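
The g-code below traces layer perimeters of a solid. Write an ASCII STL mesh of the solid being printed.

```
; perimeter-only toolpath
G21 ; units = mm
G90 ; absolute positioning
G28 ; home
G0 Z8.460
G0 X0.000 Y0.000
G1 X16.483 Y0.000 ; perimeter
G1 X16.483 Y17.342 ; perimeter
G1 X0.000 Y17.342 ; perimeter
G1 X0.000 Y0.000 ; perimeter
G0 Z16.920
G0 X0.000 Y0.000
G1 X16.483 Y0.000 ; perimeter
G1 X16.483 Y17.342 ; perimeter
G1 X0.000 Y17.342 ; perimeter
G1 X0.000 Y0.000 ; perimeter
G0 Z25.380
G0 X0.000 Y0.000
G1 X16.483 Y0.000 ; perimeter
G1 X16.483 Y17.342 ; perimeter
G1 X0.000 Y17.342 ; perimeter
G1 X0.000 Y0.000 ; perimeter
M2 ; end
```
solid part
  facet normal 0.0000 0.0000 -1.0000
    outer loop
      vertex 16.483 17.342 0.000
      vertex 16.483 0.000 0.000
      vertex 0.000 0.000 0.000
    endloop
  endfacet
  facet normal 0.0000 0.0000 -1.0000
    outer loop
      vertex 0.000 17.342 0.000
      vertex 16.483 17.342 0.000
      vertex 0.000 0.000 0.000
    endloop
  endfacet
  facet normal 0.0000 0.0000 1.0000
    outer loop
      vertex 0.000 0.000 25.380
      vertex 16.483 0.000 25.380
      vertex 16.483 17.342 25.380
    endloop
  endfacet
  facet normal 0.0000 0.0000 1.0000
    outer loop
      vertex 0.000 0.000 25.380
      vertex 16.483 17.342 25.380
      vertex 0.000 17.342 25.380
    endloop
  endfacet
  facet normal 0.0000 -1.0000 0.0000
    outer loop
      vertex 0.000 0.000 0.000
      vertex 16.483 0.000 0.000
      vertex 16.483 0.000 25.380
    endloop
  endfacet
  facet normal 0.0000 -1.0000 0.0000
    outer loop
      vertex 0.000 0.000 0.000
      vertex 16.483 0.000 25.380
      vertex 0.000 0.000 25.380
    endloop
  endfacet
  facet normal 0.0000 1.0000 0.0000
    outer loop
      vertex 16.483 17.342 25.380
      vertex 16.483 17.342 0.000
      vertex 0.000 17.342 0.000
    endloop
  endfacet
  facet normal 0.0000 1.0000 0.0000
    outer loop
      vertex 0.000 17.342 25.380
      vertex 16.483 17.342 25.380
      vertex 0.000 17.342 0.000
    endloop
  endfacet
  facet normal -1.0000 0.0000 0.0000
    outer loop
      vertex 0.000 17.342 25.380
      vertex 0.000 17.342 0.000
      vertex 0.000 0.000 0.000
    endloop
  endfacet
  facet normal -1.0000 0.0000 0.0000
    outer loop
      vertex 0.000 0.000 25.380
      vertex 0.000 17.342 25.380
      vertex 0.000 0.000 0.000
    endloop
  endfacet
  facet normal 1.0000 0.0000 0.0000
    outer loop
      vertex 16.483 0.000 0.000
      vertex 16.483 17.342 0.000
      vertex 16.483 17.342 25.380
    endloop
  endfacet
  facet normal 1.0000 0.0000 0.0000
    outer loop
      vertex 16.483 0.000 0.000
      vertex 16.483 17.342 25.380
      vertex 16.483 0.000 25.380
    endloop
  endfacet
endsolid part

The G0 Z moves step by Δz≈8.460 mm. Every layer's G1 loop is the same polygon, so the solid is a straight extrusion of it from z=0 to z≈25.4. Closing with flat bottom and top caps and triangulating gives 12 facets — a rectangular box, roughly 16.5 × 17.3 mm footprint and 25.4 mm tall.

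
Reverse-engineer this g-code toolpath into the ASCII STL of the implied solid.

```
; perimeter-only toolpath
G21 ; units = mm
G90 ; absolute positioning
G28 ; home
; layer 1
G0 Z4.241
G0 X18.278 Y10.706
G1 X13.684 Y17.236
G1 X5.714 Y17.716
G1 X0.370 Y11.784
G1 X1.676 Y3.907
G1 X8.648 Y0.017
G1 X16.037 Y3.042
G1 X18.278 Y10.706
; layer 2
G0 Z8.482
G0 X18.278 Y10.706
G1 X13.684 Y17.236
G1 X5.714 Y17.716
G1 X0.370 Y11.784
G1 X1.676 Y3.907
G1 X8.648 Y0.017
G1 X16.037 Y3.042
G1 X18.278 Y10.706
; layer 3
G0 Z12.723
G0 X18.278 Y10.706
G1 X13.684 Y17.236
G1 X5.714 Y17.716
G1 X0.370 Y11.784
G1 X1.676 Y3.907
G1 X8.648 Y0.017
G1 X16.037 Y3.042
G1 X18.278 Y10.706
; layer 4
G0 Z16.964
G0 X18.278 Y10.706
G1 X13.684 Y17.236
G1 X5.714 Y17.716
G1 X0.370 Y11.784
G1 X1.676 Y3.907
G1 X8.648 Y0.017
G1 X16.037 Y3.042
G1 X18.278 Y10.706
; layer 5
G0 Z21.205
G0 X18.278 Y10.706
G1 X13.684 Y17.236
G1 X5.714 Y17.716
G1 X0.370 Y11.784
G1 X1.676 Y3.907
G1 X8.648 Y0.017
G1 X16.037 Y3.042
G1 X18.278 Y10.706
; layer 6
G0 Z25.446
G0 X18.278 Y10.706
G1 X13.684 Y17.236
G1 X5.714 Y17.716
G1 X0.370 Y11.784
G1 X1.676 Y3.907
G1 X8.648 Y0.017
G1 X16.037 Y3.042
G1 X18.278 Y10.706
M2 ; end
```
solid part
  facet normal 0.0000 0.0000 -1.0000
    outer loop
      vertex 5.714 17.716 0.000
      vertex 13.684 17.236 0.000
      vertex 18.278 10.706 0.000
    endloop
  endfacet
  facet normal 0.0000 0.0000 -1.0000
    outer loop
      vertex 0.370 11.784 0.000
      vertex 5.714 17.716 0.000
      vertex 18.278 10.706 0.000
    endloop
  endfacet
  facet normal 0.0000 0.0000 -1.0000
    outer loop
      vertex 1.676 3.907 0.000
      vertex 0.370 11.784 0.000
      vertex 18.278 10.706 0.000
    endloop
  endfacet
  facet normal 0.0000 0.0000 -1.0000
    outer loop
      vertex 8.648 0.017 0.000
      vertex 1.676 3.907 0.000
      vertex 18.278 10.706 0.000
    endloop
  endfacet
  facet normal 0.0000 0.0000 -1.0000
    outer loop
      vertex 16.037 3.042 0.000
      vertex 8.648 0.017 0.000
      vertex 18.278 10.706 0.000
    endloop
  endfacet
  facet normal 0.0000 0.0000 1.0000
    outer loop
      vertex 18.278 10.706 25.446
      vertex 13.684 17.236 25.446
      vertex 5.714 17.716 25.446
    endloop
  endfacet
  facet normal 0.0000 0.0000 1.0000
    outer loop
      vertex 18.278 10.706 25.446
      vertex 5.714 17.716 25.446
      vertex 0.370 11.784 25.446
    endloop
  endfacet
  facet normal 0.0000 0.0000 1.0000
    outer loop
      vertex 18.278 10.706 25.446
      vertex 0.370 11.784 25.446
      vertex 1.676 3.907 25.446
    endloop
  endfacet
  facet normal 0.0000 0.0000 1.0000
    outer loop
      vertex 18.278 10.706 25.446
      vertex 1.676 3.907 25.446
      vertex 8.648 0.017 25.446
    endloop
  endfacet
  facet normal 0.0000 0.0000 1.0000
    outer loop
      vertex 18.278 10.706 25.446
      vertex 8.648 0.017 25.446
      vertex 16.037 3.042 25.446
    endloop
  endfacet
  facet normal 0.8179 0.5754 0.0000
    outer loop
      vertex 18.278 10.706 0.000
      vertex 13.684 17.236 0.000
      vertex 13.684 17.236 25.446
    endloop
  endfacet
  facet normal 0.8179 0.5754 0.0000
    outer loop
      vertex 18.278 10.706 0.000
      vertex 13.684 17.236 25.446
      vertex 18.278 10.706 25.446
    endloop
  endfacet
  facet normal 0.0601 0.9982 0.0000
    outer loop
      vertex 13.684 17.236 0.000
      vertex 5.714 17.716 0.000
      vertex 5.714 17.716 25.446
    endloop
  endfacet
  facet normal 0.0601 0.9982 0.0000
    outer loop
      vertex 13.684 17.236 0.000
      vertex 5.714 17.716 25.446
      vertex 13.684 17.236 25.446
    endloop
  endfacet
  facet normal -0.7430 0.6693 0.0000
    outer loop
      vertex 5.714 17.716 0.000
      vertex 0.370 11.784 0.000
      vertex 0.370 11.784 25.446
    endloop
  endfacet
  facet normal -0.7430 0.6693 0.0000
    outer loop
      vertex 5.714 17.716 0.000
      vertex 0.370 11.784 25.446
      vertex 5.714 17.716 25.446
    endloop
  endfacet
  facet normal -0.9865 -0.1636 0.0000
    outer loop
      vertex 0.370 11.784 0.000
      vertex 1.676 3.907 0.000
      vertex 1.676 3.907 25.446
    endloop
  endfacet
  facet normal -0.9865 -0.1636 0.0000
    outer loop
      vertex 0.370 11.784 0.000
      vertex 1.676 3.907 25.446
      vertex 0.370 11.784 25.446
    endloop
  endfacet
  facet normal -0.4872 -0.8733 0.0000
    outer loop
      vertex 1.676 3.907 0.000
      vertex 8.648 0.017 0.000
      vertex 8.648 0.017 25.446
    endloop
  endfacet
  facet normal -0.4872 -0.8733 0.0000
    outer loop
      vertex 1.676 3.907 0.000
      vertex 8.648 0.017 25.446
      vertex 1.676 3.907 25.446
    endloop
  endfacet
  facet normal 0.3789 -0.9254 0.0000
    outer loop
      vertex 8.648 0.017 0.000
      vertex 16.037 3.042 0.000
      vertex 16.037 3.042 25.446
    endloop
  endfacet
  facet normal 0.3789 -0.9254 0.0000
    outer loop
      vertex 8.648 0.017 0.000
      vertex 16.037 3.042 25.446
      vertex 8.648 0.017 25.446
    endloop
  endfacet
  facet normal 0.9598 -0.2807 0.0000
    outer loop
      vertex 16.037 3.042 0.000
      vertex 18.278 10.706 0.000
      vertex 18.278 10.706 25.446
    endloop
  endfacet
  facet normal 0.9598 -0.2807 0.0000
    outer loop
      vertex 16.037 3.042 0.000
      vertex 18.278 10.706 25.446
      vertex 16.037 3.042 25.446
    endloop
  endfacet
endsolid part

The G0 Z moves step by Δz≈4.241 mm. Every layer's G1 loop is the same polygon, so the solid is a straight extrusion of it from z=0 to z≈25.4. Closing with flat bottom and top caps and triangulating gives 24 facets — a regular 7-sided prism (a cylinder approximated with 7 flat sides), circumscribed radius ≈ 9.2 mm, height ≈ 25.4 mm.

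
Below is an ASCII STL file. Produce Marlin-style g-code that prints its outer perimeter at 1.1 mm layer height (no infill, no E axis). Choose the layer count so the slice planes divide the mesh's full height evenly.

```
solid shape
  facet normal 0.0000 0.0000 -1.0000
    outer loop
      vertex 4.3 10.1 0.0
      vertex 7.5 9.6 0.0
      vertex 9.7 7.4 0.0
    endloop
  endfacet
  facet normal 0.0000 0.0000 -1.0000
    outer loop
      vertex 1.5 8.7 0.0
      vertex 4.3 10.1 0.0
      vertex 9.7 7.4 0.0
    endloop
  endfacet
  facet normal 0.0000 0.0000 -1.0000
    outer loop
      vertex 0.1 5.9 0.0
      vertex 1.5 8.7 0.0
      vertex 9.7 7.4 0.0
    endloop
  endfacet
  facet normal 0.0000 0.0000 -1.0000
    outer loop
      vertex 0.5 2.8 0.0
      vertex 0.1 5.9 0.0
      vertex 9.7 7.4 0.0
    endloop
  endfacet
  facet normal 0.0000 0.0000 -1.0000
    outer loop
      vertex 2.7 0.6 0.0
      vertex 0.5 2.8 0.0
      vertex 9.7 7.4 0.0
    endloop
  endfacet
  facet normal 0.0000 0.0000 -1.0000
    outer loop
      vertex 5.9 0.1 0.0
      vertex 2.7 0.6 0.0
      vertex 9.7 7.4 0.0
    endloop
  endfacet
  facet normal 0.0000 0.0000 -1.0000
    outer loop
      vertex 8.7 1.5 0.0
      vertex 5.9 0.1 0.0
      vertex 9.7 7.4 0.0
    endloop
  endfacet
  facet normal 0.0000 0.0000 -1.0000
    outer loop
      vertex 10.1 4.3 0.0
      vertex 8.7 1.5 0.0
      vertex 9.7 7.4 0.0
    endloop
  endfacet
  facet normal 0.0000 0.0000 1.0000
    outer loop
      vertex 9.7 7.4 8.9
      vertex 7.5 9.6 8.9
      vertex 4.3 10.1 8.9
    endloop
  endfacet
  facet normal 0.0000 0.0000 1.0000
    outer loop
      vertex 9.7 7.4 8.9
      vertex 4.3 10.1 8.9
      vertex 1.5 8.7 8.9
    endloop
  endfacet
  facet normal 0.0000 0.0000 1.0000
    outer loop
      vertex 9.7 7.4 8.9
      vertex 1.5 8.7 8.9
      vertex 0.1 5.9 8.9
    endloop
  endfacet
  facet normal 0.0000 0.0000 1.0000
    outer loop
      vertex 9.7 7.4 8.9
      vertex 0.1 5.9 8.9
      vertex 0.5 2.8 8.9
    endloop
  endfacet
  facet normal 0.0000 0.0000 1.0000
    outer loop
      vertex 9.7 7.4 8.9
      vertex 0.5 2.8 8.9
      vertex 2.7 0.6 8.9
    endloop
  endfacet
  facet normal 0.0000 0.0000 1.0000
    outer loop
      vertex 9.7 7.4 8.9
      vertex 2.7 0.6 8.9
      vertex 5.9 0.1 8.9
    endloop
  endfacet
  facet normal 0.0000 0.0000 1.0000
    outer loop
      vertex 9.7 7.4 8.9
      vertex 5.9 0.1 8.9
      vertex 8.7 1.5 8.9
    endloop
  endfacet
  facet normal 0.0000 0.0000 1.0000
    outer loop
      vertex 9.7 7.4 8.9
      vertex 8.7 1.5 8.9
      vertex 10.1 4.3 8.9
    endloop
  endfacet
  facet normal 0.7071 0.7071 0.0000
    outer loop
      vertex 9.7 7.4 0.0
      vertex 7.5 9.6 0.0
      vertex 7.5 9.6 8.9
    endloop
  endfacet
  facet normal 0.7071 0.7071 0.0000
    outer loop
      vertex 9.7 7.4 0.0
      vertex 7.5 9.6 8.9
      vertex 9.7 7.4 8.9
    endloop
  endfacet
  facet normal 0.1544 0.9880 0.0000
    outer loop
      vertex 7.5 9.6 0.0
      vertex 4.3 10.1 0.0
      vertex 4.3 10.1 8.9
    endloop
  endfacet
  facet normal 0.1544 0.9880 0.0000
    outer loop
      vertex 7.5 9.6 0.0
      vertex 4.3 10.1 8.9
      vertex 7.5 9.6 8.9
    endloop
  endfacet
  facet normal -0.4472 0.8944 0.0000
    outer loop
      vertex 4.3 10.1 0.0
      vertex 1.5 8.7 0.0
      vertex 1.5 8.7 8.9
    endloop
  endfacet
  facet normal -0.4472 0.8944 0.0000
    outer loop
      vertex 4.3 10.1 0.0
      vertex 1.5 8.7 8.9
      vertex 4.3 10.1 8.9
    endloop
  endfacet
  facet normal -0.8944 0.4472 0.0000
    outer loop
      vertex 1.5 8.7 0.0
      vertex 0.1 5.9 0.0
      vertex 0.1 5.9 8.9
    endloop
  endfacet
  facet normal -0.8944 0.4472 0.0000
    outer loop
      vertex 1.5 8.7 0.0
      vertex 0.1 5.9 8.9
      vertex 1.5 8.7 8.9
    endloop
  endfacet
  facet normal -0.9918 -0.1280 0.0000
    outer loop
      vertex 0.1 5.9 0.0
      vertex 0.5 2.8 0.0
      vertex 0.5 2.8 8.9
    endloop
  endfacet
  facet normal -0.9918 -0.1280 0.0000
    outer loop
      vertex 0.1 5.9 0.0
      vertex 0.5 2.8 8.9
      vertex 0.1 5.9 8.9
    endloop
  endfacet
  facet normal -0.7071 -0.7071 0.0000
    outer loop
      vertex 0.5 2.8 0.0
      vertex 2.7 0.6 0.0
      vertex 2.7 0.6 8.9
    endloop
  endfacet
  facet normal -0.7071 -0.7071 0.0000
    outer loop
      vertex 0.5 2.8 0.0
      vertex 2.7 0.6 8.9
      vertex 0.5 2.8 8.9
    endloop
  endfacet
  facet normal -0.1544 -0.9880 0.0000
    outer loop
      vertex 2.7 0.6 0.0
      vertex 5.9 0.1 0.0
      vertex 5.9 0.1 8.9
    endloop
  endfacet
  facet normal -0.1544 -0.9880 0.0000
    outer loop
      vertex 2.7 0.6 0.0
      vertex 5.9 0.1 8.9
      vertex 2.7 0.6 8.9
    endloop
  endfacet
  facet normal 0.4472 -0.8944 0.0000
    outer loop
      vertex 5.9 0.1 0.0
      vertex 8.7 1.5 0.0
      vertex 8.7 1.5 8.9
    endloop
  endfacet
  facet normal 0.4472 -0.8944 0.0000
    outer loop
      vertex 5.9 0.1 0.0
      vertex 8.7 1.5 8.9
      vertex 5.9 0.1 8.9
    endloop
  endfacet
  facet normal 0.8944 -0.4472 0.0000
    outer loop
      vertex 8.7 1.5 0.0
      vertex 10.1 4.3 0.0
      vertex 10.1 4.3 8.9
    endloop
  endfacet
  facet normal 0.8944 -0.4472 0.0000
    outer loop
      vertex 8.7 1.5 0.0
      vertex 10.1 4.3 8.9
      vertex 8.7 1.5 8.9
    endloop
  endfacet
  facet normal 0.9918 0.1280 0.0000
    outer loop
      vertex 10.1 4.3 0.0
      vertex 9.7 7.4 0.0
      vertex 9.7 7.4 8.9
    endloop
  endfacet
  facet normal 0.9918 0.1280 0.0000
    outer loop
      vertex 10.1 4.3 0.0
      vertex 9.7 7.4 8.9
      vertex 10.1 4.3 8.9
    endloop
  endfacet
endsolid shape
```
; perimeter-only toolpath
G21 ; units = mm
G90 ; absolute positioning
G28 ; home
; layer 1
G0 Z1.1
G0 X9.7 Y7.4
G1 X7.5 Y9.6
G1 X4.3 Y10.1
G1 X1.5 Y8.7
G1 X0.1 Y5.9
G1 X0.5 Y2.8
G1 X2.7 Y0.6
G1 X5.9 Y0.1
G1 X8.7 Y1.5
G1 X10.1 Y4.3
G1 X9.7 Y7.4
; layer 2
G0 Z2.2
G0 X9.7 Y7.4
G1 X7.5 Y9.6
G1 X4.3 Y10.1
G1 X1.5 Y8.7
G1 X0.1 Y5.9
G1 X0.5 Y2.8
G1 X2.7 Y0.6
G1 X5.9 Y0.1
G1 X8.7 Y1.5
G1 X10.1 Y4.3
G1 X9.7 Y7.4
; layer 3
G0 Z3.3
G0 X9.7 Y7.4
G1 X7.5 Y9.6
G1 X4.3 Y10.1
G1 X1.5 Y8.7
G1 X0.1 Y5.9
G1 X0.5 Y2.8
G1 X2.7 Y0.6
G1 X5.9 Y0.1
G1 X8.7 Y1.5
G1 X10.1 Y4.3
G1 X9.7 Y7.4
; layer 4
G0 Z4.5
G0 X9.7 Y7.4
G1 X7.5 Y9.6
G1 X4.3 Y10.1
G1 X1.5 Y8.7
G1 X0.1 Y5.9
G1 X0.5 Y2.8
G1 X2.7 Y0.6
G1 X5.9 Y0.1
G1 X8.7 Y1.5
G1 X10.1 Y4.3
G1 X9.7 Y7.4
; layer 5
G0 Z5.6
G0 X9.7 Y7.4
G1 X7.5 Y9.6
G1 X4.3 Y10.1
G1 X1.5 Y8.7
G1 X0.1 Y5.9
G1 X0.5 Y2.8
G1 X2.7 Y0.6
G1 X5.9 Y0.1
G1 X8.7 Y1.5
G1 X10.1 Y4.3
G1 X9.7 Y7.4
; layer 6
G0 Z6.7
G0 X9.7 Y7.4
G1 X7.5 Y9.6
G1 X4.3 Y10.1
G1 X1.5 Y8.7
G1 X0.1 Y5.9
G1 X0.5 Y2.8
G1 X2.7 Y0.6
G1 X5.9 Y0.1
G1 X8.7 Y1.5
G1 X10.1 Y4.3
G1 X9.7 Y7.4
; layer 7
G0 Z7.8
G0 X9.7 Y7.4
G1 X7.5 Y9.6
G1 X4.3 Y10.1
G1 X1.5 Y8.7
G1 X0.1 Y5.9
G1 X0.5 Y2.8
G1 X2.7 Y0.6
G1 X5.9 Y0.1
G1 X8.7 Y1.5
G1 X10.1 Y4.3
G1 X9.7 Y7.4
; layer 8
G0 Z8.9
G0 X9.7 Y7.4
G1 X7.5 Y9.6
G1 X4.3 Y10.1
G1 X1.5 Y8.7
G1 X0.1 Y5.9
G1 X0.5 Y2.8
G1 X2.7 Y0.6
G1 X5.9 Y0.1
G1 X8.7 Y1.5
G1 X10.1 Y4.3
G1 X9.7 Y7.4
M2 ; end

The solid is a regular 10-sided prism (a cylinder approximated with 10 flat sides), circumscribed radius ≈ 5.1 mm, height ≈ 8.9 mm. Slicing at Δz = 1.1 mm — 8 equal slices spanning the solid's height, so layer i sits at z = i·h/8 — gives 8 non-empty perimeters. Each is a 10-segment closed polygon; G0 lifts to the layer z and rapids to the start vertex, then G1 traces the edges.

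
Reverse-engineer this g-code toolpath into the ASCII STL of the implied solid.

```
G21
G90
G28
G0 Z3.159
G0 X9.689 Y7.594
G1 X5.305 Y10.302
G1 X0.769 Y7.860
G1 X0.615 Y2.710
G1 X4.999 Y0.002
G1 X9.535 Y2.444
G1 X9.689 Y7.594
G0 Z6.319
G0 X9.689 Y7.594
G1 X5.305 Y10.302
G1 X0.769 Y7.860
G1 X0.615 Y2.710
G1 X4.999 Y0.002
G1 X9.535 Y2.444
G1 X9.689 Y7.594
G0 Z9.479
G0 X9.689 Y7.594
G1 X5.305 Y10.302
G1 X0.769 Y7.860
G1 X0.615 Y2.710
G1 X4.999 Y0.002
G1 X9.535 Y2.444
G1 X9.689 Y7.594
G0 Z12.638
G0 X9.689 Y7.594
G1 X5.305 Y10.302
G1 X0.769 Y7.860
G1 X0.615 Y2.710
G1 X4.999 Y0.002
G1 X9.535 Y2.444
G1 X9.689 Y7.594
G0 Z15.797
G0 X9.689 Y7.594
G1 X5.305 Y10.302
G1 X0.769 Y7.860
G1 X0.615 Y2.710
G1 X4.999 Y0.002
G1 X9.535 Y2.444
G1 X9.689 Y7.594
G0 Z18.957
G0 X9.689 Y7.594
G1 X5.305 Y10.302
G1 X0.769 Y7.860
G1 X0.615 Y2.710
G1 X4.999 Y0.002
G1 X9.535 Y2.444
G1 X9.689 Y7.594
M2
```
solid part
  facet normal 0.0000 0.0000 -1.0000
    outer loop
      vertex 0.769 7.860 0.000
      vertex 5.305 10.302 0.000
      vertex 9.689 7.594 0.000
    endloop
  endfacet
  facet normal 0.0000 0.0000 -1.0000
    outer loop
      vertex 0.615 2.710 0.000
      vertex 0.769 7.860 0.000
      vertex 9.689 7.594 0.000
    endloop
  endfacet
  facet normal 0.0000 0.0000 -1.0000
    outer loop
      vertex 4.999 0.002 0.000
      vertex 0.615 2.710 0.000
      vertex 9.689 7.594 0.000
    endloop
  endfacet
  facet normal 0.0000 0.0000 -1.0000
    outer loop
      vertex 9.535 2.444 0.000
      vertex 4.999 0.002 0.000
      vertex 9.689 7.594 0.000
    endloop
  endfacet
  facet normal 0.0000 0.0000 1.0000
    outer loop
      vertex 9.689 7.594 18.957
      vertex 5.305 10.302 18.957
      vertex 0.769 7.860 18.957
    endloop
  endfacet
  facet normal 0.0000 0.0000 1.0000
    outer loop
      vertex 9.689 7.594 18.957
      vertex 0.769 7.860 18.957
      vertex 0.615 2.710 18.957
    endloop
  endfacet
  facet normal 0.0000 0.0000 1.0000
    outer loop
      vertex 9.689 7.594 18.957
      vertex 0.615 2.710 18.957
      vertex 4.999 0.002 18.957
    endloop
  endfacet
  facet normal 0.0000 0.0000 1.0000
    outer loop
      vertex 9.689 7.594 18.957
      vertex 4.999 0.002 18.957
      vertex 9.535 2.444 18.957
    endloop
  endfacet
  facet normal 0.5255 0.8508 0.0000
    outer loop
      vertex 9.689 7.594 0.000
      vertex 5.305 10.302 0.000
      vertex 5.305 10.302 18.957
    endloop
  endfacet
  facet normal 0.5255 0.8508 0.0000
    outer loop
      vertex 9.689 7.594 0.000
      vertex 5.305 10.302 18.957
      vertex 9.689 7.594 18.957
    endloop
  endfacet
  facet normal -0.4740 0.8805 0.0000
    outer loop
      vertex 5.305 10.302 0.000
      vertex 0.769 7.860 0.000
      vertex 0.769 7.860 18.957
    endloop
  endfacet
  facet normal -0.4740 0.8805 0.0000
    outer loop
      vertex 5.305 10.302 0.000
      vertex 0.769 7.860 18.957
      vertex 5.305 10.302 18.957
    endloop
  endfacet
  facet normal -0.9996 0.0299 0.0000
    outer loop
      vertex 0.769 7.860 0.000
      vertex 0.615 2.710 0.000
      vertex 0.615 2.710 18.957
    endloop
  endfacet
  facet normal -0.9996 0.0299 0.0000
    outer loop
      vertex 0.769 7.860 0.000
      vertex 0.615 2.710 18.957
      vertex 0.769 7.860 18.957
    endloop
  endfacet
  facet normal -0.5255 -0.8508 0.0000
    outer loop
      vertex 0.615 2.710 0.000
      vertex 4.999 0.002 0.000
      vertex 4.999 0.002 18.957
    endloop
  endfacet
  facet normal -0.5255 -0.8508 0.0000
    outer loop
      vertex 0.615 2.710 0.000
      vertex 4.999 0.002 18.957
      vertex 0.615 2.710 18.957
    endloop
  endfacet
  facet normal 0.4740 -0.8805 0.0000
    outer loop
      vertex 4.999 0.002 0.000
      vertex 9.535 2.444 0.000
      vertex 9.535 2.444 18.957
    endloop
  endfacet
  facet normal 0.4740 -0.8805 0.0000
    outer loop
      vertex 4.999 0.002 0.000
      vertex 9.535 2.444 18.957
      vertex 4.999 0.002 18.957
    endloop
  endfacet
  facet normal 0.9996 -0.0299 0.0000
    outer loop
      vertex 9.535 2.444 0.000
      vertex 9.689 7.594 0.000
      vertex 9.689 7.594 18.957
    endloop
  endfacet
  facet normal 0.9996 -0.0299 0.0000
    outer loop
      vertex 9.535 2.444 0.000
      vertex 9.689 7.594 18.957
      vertex 9.535 2.444 18.957
    endloop
  endfacet
endsolid part

The G0 Z moves step by Δz≈3.159 mm. Every layer's G1 loop is the same polygon, so the solid is a straight extrusion of it from z=0 to z≈19. Closing with flat bottom and top caps and triangulating gives 20 facets — a regular 6-sided prism (a cylinder approximated with 6 flat sides), circumscribed radius ≈ 5.15 mm, height ≈ 19 mm.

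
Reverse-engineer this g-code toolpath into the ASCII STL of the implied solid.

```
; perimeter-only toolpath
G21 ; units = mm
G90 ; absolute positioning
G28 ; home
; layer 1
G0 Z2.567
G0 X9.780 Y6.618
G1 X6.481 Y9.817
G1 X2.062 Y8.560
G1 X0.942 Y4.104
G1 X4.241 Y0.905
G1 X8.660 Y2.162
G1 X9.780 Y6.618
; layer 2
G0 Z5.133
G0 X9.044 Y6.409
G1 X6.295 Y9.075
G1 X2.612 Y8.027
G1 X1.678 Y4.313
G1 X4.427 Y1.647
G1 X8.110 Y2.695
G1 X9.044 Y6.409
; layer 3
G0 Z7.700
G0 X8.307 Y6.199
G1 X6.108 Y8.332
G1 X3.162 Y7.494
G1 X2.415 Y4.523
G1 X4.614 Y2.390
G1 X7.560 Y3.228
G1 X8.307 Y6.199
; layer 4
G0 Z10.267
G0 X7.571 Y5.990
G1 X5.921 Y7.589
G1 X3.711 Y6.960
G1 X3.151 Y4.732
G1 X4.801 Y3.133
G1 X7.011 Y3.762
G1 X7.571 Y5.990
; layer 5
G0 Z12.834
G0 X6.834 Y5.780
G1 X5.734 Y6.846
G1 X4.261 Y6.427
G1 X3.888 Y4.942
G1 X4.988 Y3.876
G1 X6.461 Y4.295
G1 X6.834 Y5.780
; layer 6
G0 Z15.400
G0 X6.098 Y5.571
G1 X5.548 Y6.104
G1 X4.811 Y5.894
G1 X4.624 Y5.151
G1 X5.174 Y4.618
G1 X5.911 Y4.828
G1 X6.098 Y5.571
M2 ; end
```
solid part
  facet normal 0.0000 0.0000 -1.0000
    outer loop
      vertex 1.512 9.093 0.000
      vertex 6.668 10.560 0.000
      vertex 10.517 6.828 0.000
    endloop
  endfacet
  facet normal 0.0000 0.0000 -1.0000
    outer loop
      vertex 0.205 3.894 0.000
      vertex 1.512 9.093 0.000
      vertex 10.517 6.828 0.000
    endloop
  endfacet
  facet normal 0.0000 0.0000 -1.0000
    outer loop
      vertex 4.054 0.162 0.000
      vertex 0.205 3.894 0.000
      vertex 10.517 6.828 0.000
    endloop
  endfacet
  facet normal 0.0000 0.0000 -1.0000
    outer loop
      vertex 9.210 1.629 0.000
      vertex 4.054 0.162 0.000
      vertex 10.517 6.828 0.000
    endloop
  endfacet
  facet normal 0.6740 0.6951 0.2502
    outer loop
      vertex 10.517 6.828 0.000
      vertex 6.668 10.560 0.000
      vertex 5.361 5.361 17.967
    endloop
  endfacet
  facet normal -0.2650 0.9312 0.2502
    outer loop
      vertex 6.668 10.560 0.000
      vertex 1.512 9.093 0.000
      vertex 5.361 5.361 17.967
    endloop
  endfacet
  facet normal -0.9390 0.2361 0.2502
    outer loop
      vertex 1.512 9.093 0.000
      vertex 0.205 3.894 0.000
      vertex 5.361 5.361 17.967
    endloop
  endfacet
  facet normal -0.6740 -0.6951 0.2502
    outer loop
      vertex 0.205 3.894 0.000
      vertex 4.054 0.162 0.000
      vertex 5.361 5.361 17.967
    endloop
  endfacet
  facet normal 0.2650 -0.9312 0.2502
    outer loop
      vertex 4.054 0.162 0.000
      vertex 9.210 1.629 0.000
      vertex 5.361 5.361 17.967
    endloop
  endfacet
  facet normal 0.9390 -0.2361 0.2502
    outer loop
      vertex 9.210 1.629 0.000
      vertex 10.517 6.828 0.000
      vertex 5.361 5.361 17.967
    endloop
  endfacet
endsolid part

The G0 Z moves step by Δz≈2.567 mm. The G1 loops shrink linearly with z, so the solid tapers from its base footprint up to z≈18. Closing with a flat bottom cap and the tapered top and triangulating gives 10 facets — a regular 6-sided pyramid, base circumscribed radius ≈ 5.36 mm, apex at z ≈ 18 mm.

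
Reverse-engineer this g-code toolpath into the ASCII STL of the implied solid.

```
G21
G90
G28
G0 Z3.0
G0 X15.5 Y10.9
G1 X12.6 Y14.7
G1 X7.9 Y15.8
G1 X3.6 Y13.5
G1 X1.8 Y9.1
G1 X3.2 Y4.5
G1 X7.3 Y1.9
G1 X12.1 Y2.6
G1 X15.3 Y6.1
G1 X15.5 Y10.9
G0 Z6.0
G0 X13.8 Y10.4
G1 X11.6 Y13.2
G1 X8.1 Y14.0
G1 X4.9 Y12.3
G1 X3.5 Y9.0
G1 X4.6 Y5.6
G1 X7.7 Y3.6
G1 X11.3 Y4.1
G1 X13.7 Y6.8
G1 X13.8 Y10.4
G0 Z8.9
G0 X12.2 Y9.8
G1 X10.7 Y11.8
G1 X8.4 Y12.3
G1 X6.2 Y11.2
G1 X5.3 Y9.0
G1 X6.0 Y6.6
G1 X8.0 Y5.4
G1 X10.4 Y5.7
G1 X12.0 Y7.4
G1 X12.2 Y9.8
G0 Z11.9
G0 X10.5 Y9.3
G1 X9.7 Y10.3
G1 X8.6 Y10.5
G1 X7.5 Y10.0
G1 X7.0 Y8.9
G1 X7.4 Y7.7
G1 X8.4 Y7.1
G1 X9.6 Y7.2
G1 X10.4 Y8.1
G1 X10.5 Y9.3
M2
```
solid part
  facet normal 0.0000 0.0000 -1.0000
    outer loop
      vertex 7.7 17.5 0.0
      vertex 13.5 16.2 0.0
      vertex 17.2 11.4 0.0
    endloop
  endfacet
  facet normal 0.0000 0.0000 -1.0000
    outer loop
      vertex 2.3 14.7 0.0
      vertex 7.7 17.5 0.0
      vertex 17.2 11.4 0.0
    endloop
  endfacet
  facet normal 0.0000 0.0000 -1.0000
    outer loop
      vertex 0.0 9.2 0.0
      vertex 2.3 14.7 0.0
      vertex 17.2 11.4 0.0
    endloop
  endfacet
  facet normal 0.0000 0.0000 -1.0000
    outer loop
      vertex 1.8 3.4 0.0
      vertex 0.0 9.2 0.0
      vertex 17.2 11.4 0.0
    endloop
  endfacet
  facet normal 0.0000 0.0000 -1.0000
    outer loop
      vertex 6.9 0.2 0.0
      vertex 1.8 3.4 0.0
      vertex 17.2 11.4 0.0
    endloop
  endfacet
  facet normal 0.0000 0.0000 -1.0000
    outer loop
      vertex 12.9 1.0 0.0
      vertex 6.9 0.2 0.0
      vertex 17.2 11.4 0.0
    endloop
  endfacet
  facet normal 0.0000 0.0000 -1.0000
    outer loop
      vertex 16.9 5.4 0.0
      vertex 12.9 1.0 0.0
      vertex 17.2 11.4 0.0
    endloop
  endfacet
  facet normal 0.6931 0.5343 0.4840
    outer loop
      vertex 17.2 11.4 0.0
      vertex 13.5 16.2 0.0
      vertex 8.8 8.8 14.9
    endloop
  endfacet
  facet normal 0.1913 0.8537 0.4843
    outer loop
      vertex 13.5 16.2 0.0
      vertex 7.7 17.5 0.0
      vertex 8.8 8.8 14.9
    endloop
  endfacet
  facet normal -0.4029 0.7771 0.4835
    outer loop
      vertex 7.7 17.5 0.0
      vertex 2.3 14.7 0.0
      vertex 8.8 8.8 14.9
    endloop
  endfacet
  facet normal -0.8066 0.3373 0.4854
    outer loop
      vertex 2.3 14.7 0.0
      vertex 0.0 9.2 0.0
      vertex 8.8 8.8 14.9
    endloop
  endfacet
  facet normal -0.8347 -0.2590 0.4860
    outer loop
      vertex 0.0 9.2 0.0
      vertex 1.8 3.4 0.0
      vertex 8.8 8.8 14.9
    endloop
  endfacet
  facet normal -0.4644 -0.7401 0.4864
    outer loop
      vertex 1.8 3.4 0.0
      vertex 6.9 0.2 0.0
      vertex 8.8 8.8 14.9
    endloop
  endfacet
  facet normal 0.1155 -0.8666 0.4854
    outer loop
      vertex 6.9 0.2 0.0
      vertex 12.9 1.0 0.0
      vertex 8.8 8.8 14.9
    endloop
  endfacet
  facet normal 0.6468 -0.5880 0.4858
    outer loop
      vertex 12.9 1.0 0.0
      vertex 16.9 5.4 0.0
      vertex 8.8 8.8 14.9
    endloop
  endfacet
  facet normal 0.8735 -0.0437 0.4848
    outer loop
      vertex 16.9 5.4 0.0
      vertex 17.2 11.4 0.0
      vertex 8.8 8.8 14.9
    endloop
  endfacet
endsolid part

The G0 Z moves step by Δz≈3.0 mm. The G1 loops shrink linearly with z, so the solid tapers from its base footprint up to z≈14.9. Closing with a flat bottom cap and the tapered top and triangulating gives 16 facets — a regular 9-sided pyramid, base circumscribed radius ≈ 8.8 mm, apex at z ≈ 14.9 mm.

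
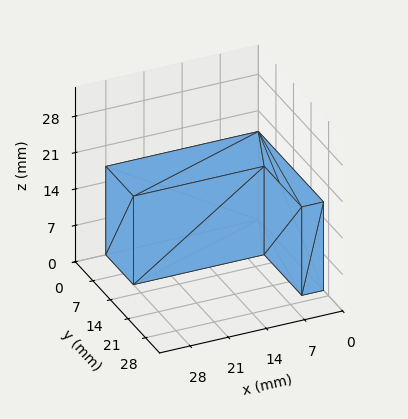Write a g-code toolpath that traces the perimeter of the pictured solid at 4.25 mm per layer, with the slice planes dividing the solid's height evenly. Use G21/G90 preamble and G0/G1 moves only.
Reading the render: the shape is an L-shaped prism: outer 28 × 26 mm, arm thicknesses ≈ 11 mm (horizontal) and 4 mm (vertical), extruded 17 mm in z (dimensions read to the nearest mm from the axis ticks). For the g-code, the solid's height is divided into equal slices at the stated Δz and each level perimeter traced with G1 moves after a G0 lift.

; perimeter-only toolpath
G21 ; units = mm
G90 ; absolute positioning
G28 ; home
; layer 1
G0 Z4.25
G0 X0.00 Y0.00
G1 X28.00 Y0.00
G1 X28.00 Y11.00
G1 X4.00 Y11.00
G1 X4.00 Y26.00
G1 X0.00 Y26.00
G1 X0.00 Y0.00
; layer 2
G0 Z8.50
G0 X0.00 Y0.00
G1 X28.00 Y0.00
G1 X28.00 Y11.00
G1 X4.00 Y11.00
G1 X4.00 Y26.00
G1 X0.00 Y26.00
G1 X0.00 Y0.00
; layer 3
G0 Z12.75
G0 X0.00 Y0.00
G1 X28.00 Y0.00
G1 X28.00 Y11.00
G1 X4.00 Y11.00
G1 X4.00 Y26.00
G1 X0.00 Y26.00
G1 X0.00 Y0.00
; layer 4
G0 Z17.00
G0 X0.00 Y0.00
G1 X28.00 Y0.00
G1 X28.00 Y11.00
G1 X4.00 Y11.00
G1 X4.00 Y26.00
G1 X0.00 Y26.00
G1 X0.00 Y0.00
M2 ; end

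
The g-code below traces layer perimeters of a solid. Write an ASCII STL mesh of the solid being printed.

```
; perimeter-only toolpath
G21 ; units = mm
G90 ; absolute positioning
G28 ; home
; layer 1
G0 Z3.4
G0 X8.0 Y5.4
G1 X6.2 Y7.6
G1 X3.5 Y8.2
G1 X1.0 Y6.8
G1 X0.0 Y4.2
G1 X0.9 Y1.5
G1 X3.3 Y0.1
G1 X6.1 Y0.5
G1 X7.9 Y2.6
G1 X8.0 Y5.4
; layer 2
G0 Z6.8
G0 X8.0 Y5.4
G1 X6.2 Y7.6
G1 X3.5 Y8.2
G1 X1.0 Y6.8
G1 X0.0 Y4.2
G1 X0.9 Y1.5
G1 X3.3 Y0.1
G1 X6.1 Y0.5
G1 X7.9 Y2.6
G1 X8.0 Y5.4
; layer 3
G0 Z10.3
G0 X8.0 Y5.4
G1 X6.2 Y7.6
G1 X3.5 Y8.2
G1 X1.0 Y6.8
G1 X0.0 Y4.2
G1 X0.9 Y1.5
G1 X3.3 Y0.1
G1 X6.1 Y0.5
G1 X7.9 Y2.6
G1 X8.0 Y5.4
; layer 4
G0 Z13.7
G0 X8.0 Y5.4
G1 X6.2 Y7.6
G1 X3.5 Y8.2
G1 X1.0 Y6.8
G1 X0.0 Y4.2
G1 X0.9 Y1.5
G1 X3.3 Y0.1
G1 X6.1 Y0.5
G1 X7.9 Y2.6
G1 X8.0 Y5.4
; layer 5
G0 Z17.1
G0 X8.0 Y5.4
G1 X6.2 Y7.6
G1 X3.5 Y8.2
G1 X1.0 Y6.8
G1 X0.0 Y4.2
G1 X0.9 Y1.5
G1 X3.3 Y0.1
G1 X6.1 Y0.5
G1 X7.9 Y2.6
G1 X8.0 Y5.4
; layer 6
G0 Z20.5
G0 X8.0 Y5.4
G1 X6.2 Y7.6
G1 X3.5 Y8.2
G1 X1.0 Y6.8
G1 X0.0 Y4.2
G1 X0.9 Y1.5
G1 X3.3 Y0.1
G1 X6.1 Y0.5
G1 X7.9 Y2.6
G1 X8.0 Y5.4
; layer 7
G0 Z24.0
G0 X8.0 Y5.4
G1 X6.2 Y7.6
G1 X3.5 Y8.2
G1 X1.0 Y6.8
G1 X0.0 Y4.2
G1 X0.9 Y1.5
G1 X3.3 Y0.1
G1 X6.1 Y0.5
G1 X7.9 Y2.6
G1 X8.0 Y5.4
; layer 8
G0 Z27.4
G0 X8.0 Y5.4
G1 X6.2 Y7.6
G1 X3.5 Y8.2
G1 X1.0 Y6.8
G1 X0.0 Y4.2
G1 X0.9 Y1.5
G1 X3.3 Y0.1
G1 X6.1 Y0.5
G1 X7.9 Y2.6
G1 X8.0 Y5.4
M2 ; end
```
solid part
  facet normal 0.0000 0.0000 -1.0000
    outer loop
      vertex 3.5 8.2 0.0
      vertex 6.2 7.6 0.0
      vertex 8.0 5.4 0.0
    endloop
  endfacet
  facet normal 0.0000 0.0000 -1.0000
    outer loop
      vertex 1.0 6.8 0.0
      vertex 3.5 8.2 0.0
      vertex 8.0 5.4 0.0
    endloop
  endfacet
  facet normal 0.0000 0.0000 -1.0000
    outer loop
      vertex 0.0 4.2 0.0
      vertex 1.0 6.8 0.0
      vertex 8.0 5.4 0.0
    endloop
  endfacet
  facet normal 0.0000 0.0000 -1.0000
    outer loop
      vertex 0.9 1.5 0.0
      vertex 0.0 4.2 0.0
      vertex 8.0 5.4 0.0
    endloop
  endfacet
  facet normal 0.0000 0.0000 -1.0000
    outer loop
      vertex 3.3 0.1 0.0
      vertex 0.9 1.5 0.0
      vertex 8.0 5.4 0.0
    endloop
  endfacet
  facet normal 0.0000 0.0000 -1.0000
    outer loop
      vertex 6.1 0.5 0.0
      vertex 3.3 0.1 0.0
      vertex 8.0 5.4 0.0
    endloop
  endfacet
  facet normal 0.0000 0.0000 -1.0000
    outer loop
      vertex 7.9 2.6 0.0
      vertex 6.1 0.5 0.0
      vertex 8.0 5.4 0.0
    endloop
  endfacet
  facet normal 0.0000 0.0000 1.0000
    outer loop
      vertex 8.0 5.4 27.4
      vertex 6.2 7.6 27.4
      vertex 3.5 8.2 27.4
    endloop
  endfacet
  facet normal 0.0000 0.0000 1.0000
    outer loop
      vertex 8.0 5.4 27.4
      vertex 3.5 8.2 27.4
      vertex 1.0 6.8 27.4
    endloop
  endfacet
  facet normal 0.0000 0.0000 1.0000
    outer loop
      vertex 8.0 5.4 27.4
      vertex 1.0 6.8 27.4
      vertex 0.0 4.2 27.4
    endloop
  endfacet
  facet normal 0.0000 0.0000 1.0000
    outer loop
      vertex 8.0 5.4 27.4
      vertex 0.0 4.2 27.4
      vertex 0.9 1.5 27.4
    endloop
  endfacet
  facet normal 0.0000 0.0000 1.0000
    outer loop
      vertex 8.0 5.4 27.4
      vertex 0.9 1.5 27.4
      vertex 3.3 0.1 27.4
    endloop
  endfacet
  facet normal 0.0000 0.0000 1.0000
    outer loop
      vertex 8.0 5.4 27.4
      vertex 3.3 0.1 27.4
      vertex 6.1 0.5 27.4
    endloop
  endfacet
  facet normal 0.0000 0.0000 1.0000
    outer loop
      vertex 8.0 5.4 27.4
      vertex 6.1 0.5 27.4
      vertex 7.9 2.6 27.4
    endloop
  endfacet
  facet normal 0.7740 0.6332 0.0000
    outer loop
      vertex 8.0 5.4 0.0
      vertex 6.2 7.6 0.0
      vertex 6.2 7.6 27.4
    endloop
  endfacet
  facet normal 0.7740 0.6332 0.0000
    outer loop
      vertex 8.0 5.4 0.0
      vertex 6.2 7.6 27.4
      vertex 8.0 5.4 27.4
    endloop
  endfacet
  facet normal 0.2169 0.9762 0.0000
    outer loop
      vertex 6.2 7.6 0.0
      vertex 3.5 8.2 0.0
      vertex 3.5 8.2 27.4
    endloop
  endfacet
  facet normal 0.2169 0.9762 0.0000
    outer loop
      vertex 6.2 7.6 0.0
      vertex 3.5 8.2 27.4
      vertex 6.2 7.6 27.4
    endloop
  endfacet
  facet normal -0.4886 0.8725 0.0000
    outer loop
      vertex 3.5 8.2 0.0
      vertex 1.0 6.8 0.0
      vertex 1.0 6.8 27.4
    endloop
  endfacet
  facet normal -0.4886 0.8725 0.0000
    outer loop
      vertex 3.5 8.2 0.0
      vertex 1.0 6.8 27.4
      vertex 3.5 8.2 27.4
    endloop
  endfacet
  facet normal -0.9333 0.3590 0.0000
    outer loop
      vertex 1.0 6.8 0.0
      vertex 0.0 4.2 0.0
      vertex 0.0 4.2 27.4
    endloop
  endfacet
  facet normal -0.9333 0.3590 0.0000
    outer loop
      vertex 1.0 6.8 0.0
      vertex 0.0 4.2 27.4
      vertex 1.0 6.8 27.4
    endloop
  endfacet
  facet normal -0.9487 -0.3162 0.0000
    outer loop
      vertex 0.0 4.2 0.0
      vertex 0.9 1.5 0.0
      vertex 0.9 1.5 27.4
    endloop
  endfacet
  facet normal -0.9487 -0.3162 0.0000
    outer loop
      vertex 0.0 4.2 0.0
      vertex 0.9 1.5 27.4
      vertex 0.0 4.2 27.4
    endloop
  endfacet
  facet normal -0.5039 -0.8638 0.0000
    outer loop
      vertex 0.9 1.5 0.0
      vertex 3.3 0.1 0.0
      vertex 3.3 0.1 27.4
    endloop
  endfacet
  facet normal -0.5039 -0.8638 0.0000
    outer loop
      vertex 0.9 1.5 0.0
      vertex 3.3 0.1 27.4
      vertex 0.9 1.5 27.4
    endloop
  endfacet
  facet normal 0.1414 -0.9899 0.0000
    outer loop
      vertex 3.3 0.1 0.0
      vertex 6.1 0.5 0.0
      vertex 6.1 0.5 27.4
    endloop
  endfacet
  facet normal 0.1414 -0.9899 0.0000
    outer loop
      vertex 3.3 0.1 0.0
      vertex 6.1 0.5 27.4
      vertex 3.3 0.1 27.4
    endloop
  endfacet
  facet normal 0.7593 -0.6508 0.0000
    outer loop
      vertex 6.1 0.5 0.0
      vertex 7.9 2.6 0.0
      vertex 7.9 2.6 27.4
    endloop
  endfacet
  facet normal 0.7593 -0.6508 0.0000
    outer loop
      vertex 6.1 0.5 0.0
      vertex 7.9 2.6 27.4
      vertex 6.1 0.5 27.4
    endloop
  endfacet
  facet normal 0.9994 -0.0357 0.0000
    outer loop
      vertex 7.9 2.6 0.0
      vertex 8.0 5.4 0.0
      vertex 8.0 5.4 27.4
    endloop
  endfacet
  facet normal 0.9994 -0.0357 0.0000
    outer loop
      vertex 7.9 2.6 0.0
      vertex 8.0 5.4 27.4
      vertex 7.9 2.6 27.4
    endloop
  endfacet
endsolid part

The G0 Z moves step by Δz≈3.4 mm. Every layer's G1 loop is the same polygon, so the solid is a straight extrusion of it from z=0 to z≈27.4. Closing with flat bottom and top caps and triangulating gives 32 facets — a regular 9-sided prism (a cylinder approximated with 9 flat sides), circumscribed radius ≈ 4.1 mm, height ≈ 27.4 mm.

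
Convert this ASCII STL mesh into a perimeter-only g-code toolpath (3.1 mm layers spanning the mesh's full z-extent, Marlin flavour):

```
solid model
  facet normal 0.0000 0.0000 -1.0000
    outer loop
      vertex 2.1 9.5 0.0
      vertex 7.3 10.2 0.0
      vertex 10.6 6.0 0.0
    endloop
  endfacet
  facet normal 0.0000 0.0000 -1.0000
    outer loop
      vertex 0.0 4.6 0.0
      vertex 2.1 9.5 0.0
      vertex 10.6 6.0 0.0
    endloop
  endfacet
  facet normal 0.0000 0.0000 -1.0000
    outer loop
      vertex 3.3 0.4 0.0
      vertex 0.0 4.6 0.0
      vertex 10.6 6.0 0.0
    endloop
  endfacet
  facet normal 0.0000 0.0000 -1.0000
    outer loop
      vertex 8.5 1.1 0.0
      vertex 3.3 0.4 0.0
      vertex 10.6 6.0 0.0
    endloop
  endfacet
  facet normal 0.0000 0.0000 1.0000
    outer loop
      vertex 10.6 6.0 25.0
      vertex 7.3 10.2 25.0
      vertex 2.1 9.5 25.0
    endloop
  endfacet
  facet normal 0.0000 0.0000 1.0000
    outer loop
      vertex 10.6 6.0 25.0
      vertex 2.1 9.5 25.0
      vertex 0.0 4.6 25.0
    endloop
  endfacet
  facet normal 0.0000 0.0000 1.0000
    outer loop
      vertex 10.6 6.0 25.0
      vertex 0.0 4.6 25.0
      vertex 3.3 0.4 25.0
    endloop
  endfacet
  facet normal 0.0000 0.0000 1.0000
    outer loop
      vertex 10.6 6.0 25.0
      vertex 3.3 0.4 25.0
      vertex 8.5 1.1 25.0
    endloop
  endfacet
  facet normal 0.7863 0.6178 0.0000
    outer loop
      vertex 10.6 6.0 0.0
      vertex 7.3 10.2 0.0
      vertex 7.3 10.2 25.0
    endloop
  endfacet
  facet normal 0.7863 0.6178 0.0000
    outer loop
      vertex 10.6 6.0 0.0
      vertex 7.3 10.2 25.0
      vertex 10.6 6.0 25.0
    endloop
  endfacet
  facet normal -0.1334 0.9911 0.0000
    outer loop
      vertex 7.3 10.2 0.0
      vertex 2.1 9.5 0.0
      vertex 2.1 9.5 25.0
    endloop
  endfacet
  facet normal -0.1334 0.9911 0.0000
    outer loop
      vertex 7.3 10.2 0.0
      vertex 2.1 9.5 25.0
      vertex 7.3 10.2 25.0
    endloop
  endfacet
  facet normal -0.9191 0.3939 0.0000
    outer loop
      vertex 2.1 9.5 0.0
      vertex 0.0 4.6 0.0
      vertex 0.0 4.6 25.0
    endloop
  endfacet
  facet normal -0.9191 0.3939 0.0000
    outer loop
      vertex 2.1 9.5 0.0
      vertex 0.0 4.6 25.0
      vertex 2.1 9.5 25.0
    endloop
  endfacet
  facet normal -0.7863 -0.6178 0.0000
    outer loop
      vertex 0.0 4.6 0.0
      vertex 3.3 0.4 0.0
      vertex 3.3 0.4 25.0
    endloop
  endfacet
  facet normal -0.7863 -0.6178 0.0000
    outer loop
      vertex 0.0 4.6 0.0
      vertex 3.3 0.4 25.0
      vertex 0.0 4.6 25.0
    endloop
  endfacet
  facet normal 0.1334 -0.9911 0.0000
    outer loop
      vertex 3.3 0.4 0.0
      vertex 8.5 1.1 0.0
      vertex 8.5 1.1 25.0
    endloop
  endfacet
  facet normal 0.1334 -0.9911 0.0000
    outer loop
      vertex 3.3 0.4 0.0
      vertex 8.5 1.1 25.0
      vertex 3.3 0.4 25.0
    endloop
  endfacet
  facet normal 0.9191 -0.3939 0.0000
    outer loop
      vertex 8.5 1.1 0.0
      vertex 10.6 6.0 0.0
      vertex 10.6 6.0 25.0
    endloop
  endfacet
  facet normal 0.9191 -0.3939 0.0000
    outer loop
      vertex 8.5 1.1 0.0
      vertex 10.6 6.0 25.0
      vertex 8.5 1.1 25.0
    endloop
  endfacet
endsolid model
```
; perimeter-only toolpath
G21 ; units = mm
G90 ; absolute positioning
G28 ; home
; layer 1
G0 Z3.1
G0 X10.6 Y6.0
G1 X7.3 Y10.2
G1 X2.1 Y9.5
G1 X0.0 Y4.6
G1 X3.3 Y0.4
G1 X8.5 Y1.1
G1 X10.6 Y6.0
; layer 2
G0 Z6.2
G0 X10.6 Y6.0
G1 X7.3 Y10.2
G1 X2.1 Y9.5
G1 X0.0 Y4.6
G1 X3.3 Y0.4
G1 X8.5 Y1.1
G1 X10.6 Y6.0
; layer 3
G0 Z9.4
G0 X10.6 Y6.0
G1 X7.3 Y10.2
G1 X2.1 Y9.5
G1 X0.0 Y4.6
G1 X3.3 Y0.4
G1 X8.5 Y1.1
G1 X10.6 Y6.0
; layer 4
G0 Z12.5
G0 X10.6 Y6.0
G1 X7.3 Y10.2
G1 X2.1 Y9.5
G1 X0.0 Y4.6
G1 X3.3 Y0.4
G1 X8.5 Y1.1
G1 X10.6 Y6.0
; layer 5
G0 Z15.6
G0 X10.6 Y6.0
G1 X7.3 Y10.2
G1 X2.1 Y9.5
G1 X0.0 Y4.6
G1 X3.3 Y0.4
G1 X8.5 Y1.1
G1 X10.6 Y6.0
; layer 6
G0 Z18.8
G0 X10.6 Y6.0
G1 X7.3 Y10.2
G1 X2.1 Y9.5
G1 X0.0 Y4.6
G1 X3.3 Y0.4
G1 X8.5 Y1.1
G1 X10.6 Y6.0
; layer 7
G0 Z21.9
G0 X10.6 Y6.0
G1 X7.3 Y10.2
G1 X2.1 Y9.5
G1 X0.0 Y4.6
G1 X3.3 Y0.4
G1 X8.5 Y1.1
G1 X10.6 Y6.0
; layer 8
G0 Z25.0
G0 X10.6 Y6.0
G1 X7.3 Y10.2
G1 X2.1 Y9.5
G1 X0.0 Y4.6
G1 X3.3 Y0.4
G1 X8.5 Y1.1
G1 X10.6 Y6.0
M2 ; end

The solid is a regular 6-sided prism (a cylinder approximated with 6 flat sides), circumscribed radius ≈ 5.3 mm, height ≈ 25 mm. Slicing at Δz = 3.1 mm — 8 equal slices spanning the solid's height, so layer i sits at z = i·h/8 — gives 8 non-empty perimeters. Each is a 6-segment closed polygon; G0 lifts to the layer z and rapids to the start vertex, then G1 traces the edges.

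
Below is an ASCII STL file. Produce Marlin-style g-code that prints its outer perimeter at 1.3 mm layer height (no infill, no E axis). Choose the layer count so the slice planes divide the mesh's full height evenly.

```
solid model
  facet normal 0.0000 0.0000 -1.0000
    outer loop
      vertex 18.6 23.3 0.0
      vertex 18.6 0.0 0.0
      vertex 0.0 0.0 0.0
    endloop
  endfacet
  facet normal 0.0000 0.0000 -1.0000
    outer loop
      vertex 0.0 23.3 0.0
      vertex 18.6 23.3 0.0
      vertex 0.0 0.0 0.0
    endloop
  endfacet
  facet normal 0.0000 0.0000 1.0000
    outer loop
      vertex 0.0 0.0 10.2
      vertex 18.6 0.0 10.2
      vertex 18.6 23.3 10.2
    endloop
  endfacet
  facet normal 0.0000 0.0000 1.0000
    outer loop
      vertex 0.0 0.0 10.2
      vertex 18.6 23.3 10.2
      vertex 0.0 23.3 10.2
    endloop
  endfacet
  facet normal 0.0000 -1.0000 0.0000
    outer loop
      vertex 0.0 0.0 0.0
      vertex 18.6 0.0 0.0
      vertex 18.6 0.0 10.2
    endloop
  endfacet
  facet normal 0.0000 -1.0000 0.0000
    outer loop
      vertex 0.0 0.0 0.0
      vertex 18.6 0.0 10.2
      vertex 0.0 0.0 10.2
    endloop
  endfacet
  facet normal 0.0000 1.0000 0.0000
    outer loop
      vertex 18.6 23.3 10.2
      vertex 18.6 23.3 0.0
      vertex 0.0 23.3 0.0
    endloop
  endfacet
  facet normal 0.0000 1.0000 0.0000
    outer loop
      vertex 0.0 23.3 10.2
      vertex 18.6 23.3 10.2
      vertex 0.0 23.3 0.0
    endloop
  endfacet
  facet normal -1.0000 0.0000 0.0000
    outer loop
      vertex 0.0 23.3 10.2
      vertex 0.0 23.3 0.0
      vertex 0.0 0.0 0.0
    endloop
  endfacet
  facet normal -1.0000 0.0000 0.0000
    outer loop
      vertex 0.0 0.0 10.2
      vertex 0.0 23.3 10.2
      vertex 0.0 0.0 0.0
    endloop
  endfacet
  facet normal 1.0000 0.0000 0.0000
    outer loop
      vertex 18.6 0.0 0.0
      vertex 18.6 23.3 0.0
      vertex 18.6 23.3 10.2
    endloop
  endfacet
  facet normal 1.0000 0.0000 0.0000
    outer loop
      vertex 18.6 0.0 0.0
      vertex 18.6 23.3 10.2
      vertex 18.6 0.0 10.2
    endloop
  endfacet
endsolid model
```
; perimeter-only toolpath
G21 ; units = mm
G90 ; absolute positioning
G28 ; home
; layer 1
G0 Z1.3
G0 X0.0 Y0.0
G1 X18.6 Y0.0
G1 X18.6 Y23.3
G1 X0.0 Y23.3
G1 X0.0 Y0.0
; layer 2
G0 Z2.5
G0 X0.0 Y0.0
G1 X18.6 Y0.0
G1 X18.6 Y23.3
G1 X0.0 Y23.3
G1 X0.0 Y0.0
; layer 3
G0 Z3.8
G0 X0.0 Y0.0
G1 X18.6 Y0.0
G1 X18.6 Y23.3
G1 X0.0 Y23.3
G1 X0.0 Y0.0
; layer 4
G0 Z5.1
G0 X0.0 Y0.0
G1 X18.6 Y0.0
G1 X18.6 Y23.3
G1 X0.0 Y23.3
G1 X0.0 Y0.0
; layer 5
G0 Z6.4
G0 X0.0 Y0.0
G1 X18.6 Y0.0
G1 X18.6 Y23.3
G1 X0.0 Y23.3
G1 X0.0 Y0.0
; layer 6
G0 Z7.6
G0 X0.0 Y0.0
G1 X18.6 Y0.0
G1 X18.6 Y23.3
G1 X0.0 Y23.3
G1 X0.0 Y0.0
; layer 7
G0 Z8.9
G0 X0.0 Y0.0
G1 X18.6 Y0.0
G1 X18.6 Y23.3
G1 X0.0 Y23.3
G1 X0.0 Y0.0
; layer 8
G0 Z10.2
G0 X0.0 Y0.0
G1 X18.6 Y0.0
G1 X18.6 Y23.3
G1 X0.0 Y23.3
G1 X0.0 Y0.0
M2 ; end

The solid is a rectangular box, roughly 18.6 × 23.3 mm footprint and 10.2 mm tall. Slicing at Δz = 1.3 mm — 8 equal slices spanning the solid's height, so layer i sits at z = i·h/8 — gives 8 non-empty perimeters. Each is a 4-segment closed polygon; G0 lifts to the layer z and rapids to the start vertex, then G1 traces the edges.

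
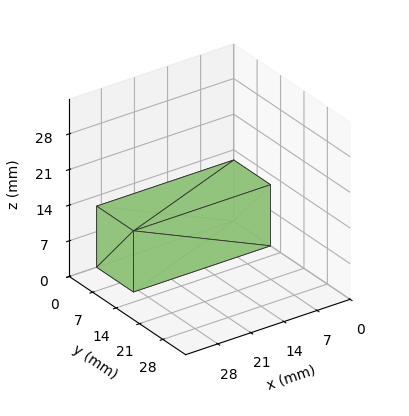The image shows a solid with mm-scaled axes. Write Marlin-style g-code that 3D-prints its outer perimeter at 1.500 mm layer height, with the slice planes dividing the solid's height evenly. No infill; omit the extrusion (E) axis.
Reading the render: the shape is a rectangular box, roughly 29 × 11 mm footprint and 12 mm tall (dimensions read to the nearest mm from the axis ticks). For the g-code, the solid's height is divided into equal slices at the stated Δz and each level perimeter traced with G1 moves after a G0 lift.

; perimeter-only toolpath
G21 ; units = mm
G90 ; absolute positioning
G28 ; home
; layer 1
G0 Z1.500
G0 X0.000 Y0.000
G1 X29.000 Y0.000
G1 X29.000 Y11.000
G1 X0.000 Y11.000
G1 X0.000 Y0.000
; layer 2
G0 Z3.000
G0 X0.000 Y0.000
G1 X29.000 Y0.000
G1 X29.000 Y11.000
G1 X0.000 Y11.000
G1 X0.000 Y0.000
; layer 3
G0 Z4.500
G0 X0.000 Y0.000
G1 X29.000 Y0.000
G1 X29.000 Y11.000
G1 X0.000 Y11.000
G1 X0.000 Y0.000
; layer 4
G0 Z6.000
G0 X0.000 Y0.000
G1 X29.000 Y0.000
G1 X29.000 Y11.000
G1 X0.000 Y11.000
G1 X0.000 Y0.000
; layer 5
G0 Z7.500
G0 X0.000 Y0.000
G1 X29.000 Y0.000
G1 X29.000 Y11.000
G1 X0.000 Y11.000
G1 X0.000 Y0.000
; layer 6
G0 Z9.000
G0 X0.000 Y0.000
G1 X29.000 Y0.000
G1 X29.000 Y11.000
G1 X0.000 Y11.000
G1 X0.000 Y0.000
; layer 7
G0 Z10.500
G0 X0.000 Y0.000
G1 X29.000 Y0.000
G1 X29.000 Y11.000
G1 X0.000 Y11.000
G1 X0.000 Y0.000
; layer 8
G0 Z12.000
G0 X0.000 Y0.000
G1 X29.000 Y0.000
G1 X29.000 Y11.000
G1 X0.000 Y11.000
G1 X0.000 Y0.000
M2 ; end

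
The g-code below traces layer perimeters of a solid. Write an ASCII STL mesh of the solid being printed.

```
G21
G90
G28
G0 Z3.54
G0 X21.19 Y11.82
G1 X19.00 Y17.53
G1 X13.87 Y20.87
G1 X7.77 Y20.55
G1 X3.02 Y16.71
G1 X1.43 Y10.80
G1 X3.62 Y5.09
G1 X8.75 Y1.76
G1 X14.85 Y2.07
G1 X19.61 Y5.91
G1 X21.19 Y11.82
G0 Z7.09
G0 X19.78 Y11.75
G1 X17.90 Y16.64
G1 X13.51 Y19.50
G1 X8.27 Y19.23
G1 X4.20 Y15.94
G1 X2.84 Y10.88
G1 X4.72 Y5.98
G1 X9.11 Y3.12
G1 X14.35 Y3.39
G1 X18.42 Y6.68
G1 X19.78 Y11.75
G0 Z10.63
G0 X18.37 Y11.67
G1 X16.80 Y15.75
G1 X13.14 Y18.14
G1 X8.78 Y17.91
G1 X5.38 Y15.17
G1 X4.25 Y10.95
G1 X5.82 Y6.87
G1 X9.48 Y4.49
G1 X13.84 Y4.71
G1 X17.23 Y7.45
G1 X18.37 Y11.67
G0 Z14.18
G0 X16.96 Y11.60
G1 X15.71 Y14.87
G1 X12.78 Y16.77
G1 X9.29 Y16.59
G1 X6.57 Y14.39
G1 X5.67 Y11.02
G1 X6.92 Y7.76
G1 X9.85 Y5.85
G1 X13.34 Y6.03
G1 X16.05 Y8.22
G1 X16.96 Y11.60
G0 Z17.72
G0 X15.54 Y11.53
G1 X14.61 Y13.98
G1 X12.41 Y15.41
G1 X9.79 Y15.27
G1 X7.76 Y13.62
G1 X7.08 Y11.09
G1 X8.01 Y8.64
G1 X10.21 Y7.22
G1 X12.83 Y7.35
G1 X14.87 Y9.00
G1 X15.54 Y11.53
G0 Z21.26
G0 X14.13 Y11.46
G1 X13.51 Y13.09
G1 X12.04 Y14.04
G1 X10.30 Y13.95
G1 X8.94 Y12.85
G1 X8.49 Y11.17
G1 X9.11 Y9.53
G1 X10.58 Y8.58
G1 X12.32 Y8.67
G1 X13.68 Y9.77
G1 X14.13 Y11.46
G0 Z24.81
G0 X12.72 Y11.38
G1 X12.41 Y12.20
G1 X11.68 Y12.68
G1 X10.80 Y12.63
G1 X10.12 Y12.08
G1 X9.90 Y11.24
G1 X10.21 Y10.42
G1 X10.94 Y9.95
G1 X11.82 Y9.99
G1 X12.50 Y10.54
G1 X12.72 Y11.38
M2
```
solid part
  facet normal 0.0000 0.0000 -1.0000
    outer loop
      vertex 14.24 22.23 0.00
      vertex 20.10 18.42 0.00
      vertex 22.60 11.89 0.00
    endloop
  endfacet
  facet normal 0.0000 0.0000 -1.0000
    outer loop
      vertex 7.26 21.87 0.00
      vertex 14.24 22.23 0.00
      vertex 22.60 11.89 0.00
    endloop
  endfacet
  facet normal 0.0000 0.0000 -1.0000
    outer loop
      vertex 1.83 17.48 0.00
      vertex 7.26 21.87 0.00
      vertex 22.60 11.89 0.00
    endloop
  endfacet
  facet normal 0.0000 0.0000 -1.0000
    outer loop
      vertex 0.02 10.73 0.00
      vertex 1.83 17.48 0.00
      vertex 22.60 11.89 0.00
    endloop
  endfacet
  facet normal 0.0000 0.0000 -1.0000
    outer loop
      vertex 2.52 4.20 0.00
      vertex 0.02 10.73 0.00
      vertex 22.60 11.89 0.00
    endloop
  endfacet
  facet normal 0.0000 0.0000 -1.0000
    outer loop
      vertex 8.38 0.39 0.00
      vertex 2.52 4.20 0.00
      vertex 22.60 11.89 0.00
    endloop
  endfacet
  facet normal 0.0000 0.0000 -1.0000
    outer loop
      vertex 15.36 0.75 0.00
      vertex 8.38 0.39 0.00
      vertex 22.60 11.89 0.00
    endloop
  endfacet
  facet normal 0.0000 0.0000 -1.0000
    outer loop
      vertex 20.79 5.14 0.00
      vertex 15.36 0.75 0.00
      vertex 22.60 11.89 0.00
    endloop
  endfacet
  facet normal 0.8732 0.3343 0.3546
    outer loop
      vertex 22.60 11.89 0.00
      vertex 20.10 18.42 0.00
      vertex 11.31 11.31 28.35
    endloop
  endfacet
  facet normal 0.5097 0.7839 0.3546
    outer loop
      vertex 20.10 18.42 0.00
      vertex 14.24 22.23 0.00
      vertex 11.31 11.31 28.35
    endloop
  endfacet
  facet normal -0.0482 0.9337 0.3547
    outer loop
      vertex 14.24 22.23 0.00
      vertex 7.26 21.87 0.00
      vertex 11.31 11.31 28.35
    endloop
  endfacet
  facet normal -0.5878 0.7271 0.3548
    outer loop
      vertex 7.26 21.87 0.00
      vertex 1.83 17.48 0.00
      vertex 11.31 11.31 28.35
    endloop
  endfacet
  facet normal -0.9031 0.2422 0.3547
    outer loop
      vertex 1.83 17.48 0.00
      vertex 0.02 10.73 0.00
      vertex 11.31 11.31 28.35
    endloop
  endfacet
  facet normal -0.8732 -0.3343 0.3546
    outer loop
      vertex 0.02 10.73 0.00
      vertex 2.52 4.20 0.00
      vertex 11.31 11.31 28.35
    endloop
  endfacet
  facet normal -0.5097 -0.7839 0.3546
    outer loop
      vertex 2.52 4.20 0.00
      vertex 8.38 0.39 0.00
      vertex 11.31 11.31 28.35
    endloop
  endfacet
  facet normal 0.0482 -0.9337 0.3547
    outer loop
      vertex 8.38 0.39 0.00
      vertex 15.36 0.75 0.00
      vertex 11.31 11.31 28.35
    endloop
  endfacet
  facet normal 0.5878 -0.7271 0.3548
    outer loop
      vertex 15.36 0.75 0.00
      vertex 20.79 5.14 0.00
      vertex 11.31 11.31 28.35
    endloop
  endfacet
  facet normal 0.9031 -0.2422 0.3547
    outer loop
      vertex 20.79 5.14 0.00
      vertex 22.60 11.89 0.00
      vertex 11.31 11.31 28.35
    endloop
  endfacet
endsolid part

The G0 Z moves step by Δz≈3.54 mm. The G1 loops shrink linearly with z, so the solid tapers from its base footprint up to z≈28.4. Closing with a flat bottom cap and the tapered top and triangulating gives 18 facets — a regular 10-sided pyramid, base circumscribed radius ≈ 11.3 mm, apex at z ≈ 28.4 mm.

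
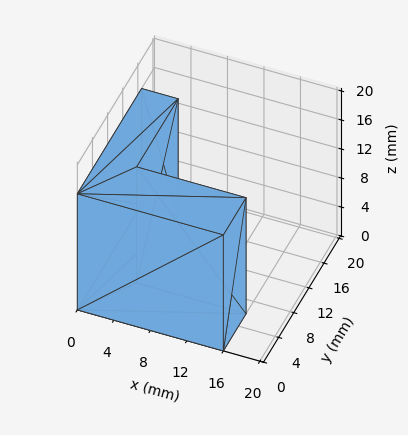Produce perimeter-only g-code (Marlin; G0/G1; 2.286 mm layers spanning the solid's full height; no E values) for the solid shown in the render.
Reading the render: the shape is an L-shaped prism: outer 16 × 17 mm, arm thicknesses ≈ 6 mm (horizontal) and 4 mm (vertical), extruded 16 mm in z (dimensions read to the nearest mm from the axis ticks). For the g-code, the solid's height is divided into equal slices at the stated Δz and each level perimeter traced with G1 moves after a G0 lift.

; perimeter-only toolpath
G21 ; units = mm
G90 ; absolute positioning
G28 ; home
; layer 1
G0 Z2.286
G0 X0.000 Y0.000
G1 X16.000 Y0.000
G1 X16.000 Y6.000
G1 X4.000 Y6.000
G1 X4.000 Y17.000
G1 X0.000 Y17.000
G1 X0.000 Y0.000
; layer 2
G0 Z4.571
G0 X0.000 Y0.000
G1 X16.000 Y0.000
G1 X16.000 Y6.000
G1 X4.000 Y6.000
G1 X4.000 Y17.000
G1 X0.000 Y17.000
G1 X0.000 Y0.000
; layer 3
G0 Z6.857
G0 X0.000 Y0.000
G1 X16.000 Y0.000
G1 X16.000 Y6.000
G1 X4.000 Y6.000
G1 X4.000 Y17.000
G1 X0.000 Y17.000
G1 X0.000 Y0.000
; layer 4
G0 Z9.143
G0 X0.000 Y0.000
G1 X16.000 Y0.000
G1 X16.000 Y6.000
G1 X4.000 Y6.000
G1 X4.000 Y17.000
G1 X0.000 Y17.000
G1 X0.000 Y0.000
; layer 5
G0 Z11.429
G0 X0.000 Y0.000
G1 X16.000 Y0.000
G1 X16.000 Y6.000
G1 X4.000 Y6.000
G1 X4.000 Y17.000
G1 X0.000 Y17.000
G1 X0.000 Y0.000
; layer 6
G0 Z13.714
G0 X0.000 Y0.000
G1 X16.000 Y0.000
G1 X16.000 Y6.000
G1 X4.000 Y6.000
G1 X4.000 Y17.000
G1 X0.000 Y17.000
G1 X0.000 Y0.000
; layer 7
G0 Z16.000
G0 X0.000 Y0.000
G1 X16.000 Y0.000
G1 X16.000 Y6.000
G1 X4.000 Y6.000
G1 X4.000 Y17.000
G1 X0.000 Y17.000
G1 X0.000 Y0.000
M2 ; end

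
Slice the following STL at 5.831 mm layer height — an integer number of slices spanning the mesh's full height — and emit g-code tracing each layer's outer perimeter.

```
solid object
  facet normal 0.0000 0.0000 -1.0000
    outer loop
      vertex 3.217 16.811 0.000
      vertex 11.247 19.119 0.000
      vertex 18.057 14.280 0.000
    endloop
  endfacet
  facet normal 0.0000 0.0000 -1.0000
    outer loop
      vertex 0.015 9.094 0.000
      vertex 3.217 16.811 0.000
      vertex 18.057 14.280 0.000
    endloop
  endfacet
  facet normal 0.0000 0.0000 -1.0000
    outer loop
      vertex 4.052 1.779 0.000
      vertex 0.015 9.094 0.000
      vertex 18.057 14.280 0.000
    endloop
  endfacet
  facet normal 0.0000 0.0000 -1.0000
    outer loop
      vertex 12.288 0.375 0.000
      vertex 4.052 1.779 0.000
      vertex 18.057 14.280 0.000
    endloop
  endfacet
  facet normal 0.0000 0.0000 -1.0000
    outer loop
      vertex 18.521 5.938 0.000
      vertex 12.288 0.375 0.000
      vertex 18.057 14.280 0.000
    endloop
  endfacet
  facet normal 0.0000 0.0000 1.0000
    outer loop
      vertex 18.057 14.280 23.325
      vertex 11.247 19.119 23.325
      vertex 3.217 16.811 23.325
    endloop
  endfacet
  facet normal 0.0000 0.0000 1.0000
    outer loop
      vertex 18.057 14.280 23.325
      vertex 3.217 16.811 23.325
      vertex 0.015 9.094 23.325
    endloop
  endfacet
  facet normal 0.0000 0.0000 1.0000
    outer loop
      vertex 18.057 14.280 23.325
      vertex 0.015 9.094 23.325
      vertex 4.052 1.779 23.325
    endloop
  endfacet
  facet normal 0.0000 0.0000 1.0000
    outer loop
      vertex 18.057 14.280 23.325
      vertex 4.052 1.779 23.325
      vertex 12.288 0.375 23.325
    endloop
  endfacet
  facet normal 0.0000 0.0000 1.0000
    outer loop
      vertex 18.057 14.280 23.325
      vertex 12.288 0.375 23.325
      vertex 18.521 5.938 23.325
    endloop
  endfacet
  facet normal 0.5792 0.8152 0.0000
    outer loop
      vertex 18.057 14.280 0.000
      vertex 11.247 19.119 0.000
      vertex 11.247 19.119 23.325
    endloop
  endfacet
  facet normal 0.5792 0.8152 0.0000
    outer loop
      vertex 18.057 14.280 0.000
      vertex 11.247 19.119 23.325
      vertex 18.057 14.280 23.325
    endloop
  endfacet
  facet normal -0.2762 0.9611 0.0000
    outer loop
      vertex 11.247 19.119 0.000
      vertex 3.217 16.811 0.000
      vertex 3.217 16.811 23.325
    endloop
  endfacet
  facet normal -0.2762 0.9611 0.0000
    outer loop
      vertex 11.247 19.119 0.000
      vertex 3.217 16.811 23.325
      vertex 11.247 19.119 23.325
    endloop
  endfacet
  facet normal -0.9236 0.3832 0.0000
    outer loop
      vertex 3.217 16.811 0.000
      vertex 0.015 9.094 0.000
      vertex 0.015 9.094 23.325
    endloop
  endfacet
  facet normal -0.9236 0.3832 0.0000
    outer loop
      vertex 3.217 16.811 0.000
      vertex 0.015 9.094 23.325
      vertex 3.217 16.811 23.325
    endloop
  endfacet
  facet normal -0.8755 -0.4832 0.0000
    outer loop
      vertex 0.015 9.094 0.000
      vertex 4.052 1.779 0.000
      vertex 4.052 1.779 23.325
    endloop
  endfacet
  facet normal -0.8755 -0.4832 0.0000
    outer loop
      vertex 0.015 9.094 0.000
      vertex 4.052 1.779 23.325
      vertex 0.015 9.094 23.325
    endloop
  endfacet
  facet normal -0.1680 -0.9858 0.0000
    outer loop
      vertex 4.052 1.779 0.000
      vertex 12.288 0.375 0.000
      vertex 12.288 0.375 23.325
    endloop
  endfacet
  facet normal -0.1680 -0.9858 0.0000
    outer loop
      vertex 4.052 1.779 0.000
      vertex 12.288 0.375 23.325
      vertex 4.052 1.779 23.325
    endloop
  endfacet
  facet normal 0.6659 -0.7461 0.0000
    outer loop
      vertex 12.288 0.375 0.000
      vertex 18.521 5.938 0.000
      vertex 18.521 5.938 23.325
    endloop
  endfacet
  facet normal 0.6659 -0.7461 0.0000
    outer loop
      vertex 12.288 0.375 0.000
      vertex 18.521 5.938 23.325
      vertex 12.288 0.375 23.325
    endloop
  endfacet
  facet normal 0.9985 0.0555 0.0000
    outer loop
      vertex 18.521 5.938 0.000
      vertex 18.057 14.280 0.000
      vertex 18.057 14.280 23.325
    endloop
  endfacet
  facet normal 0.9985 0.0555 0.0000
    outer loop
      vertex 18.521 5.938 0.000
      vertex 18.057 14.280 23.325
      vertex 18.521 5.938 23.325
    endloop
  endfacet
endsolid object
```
; perimeter-only toolpath
G21 ; units = mm
G90 ; absolute positioning
G28 ; home
; layer 1
G0 Z5.831
G0 X18.057 Y14.280
G1 X11.247 Y19.119
G1 X3.217 Y16.811
G1 X0.015 Y9.094
G1 X4.052 Y1.779
G1 X12.288 Y0.375
G1 X18.521 Y5.938
G1 X18.057 Y14.280
; layer 2
G0 Z11.662
G0 X18.057 Y14.280
G1 X11.247 Y19.119
G1 X3.217 Y16.811
G1 X0.015 Y9.094
G1 X4.052 Y1.779
G1 X12.288 Y0.375
G1 X18.521 Y5.938
G1 X18.057 Y14.280
; layer 3
G0 Z17.494
G0 X18.057 Y14.280
G1 X11.247 Y19.119
G1 X3.217 Y16.811
G1 X0.015 Y9.094
G1 X4.052 Y1.779
G1 X12.288 Y0.375
G1 X18.521 Y5.938
G1 X18.057 Y14.280
; layer 4
G0 Z23.325
G0 X18.057 Y14.280
G1 X11.247 Y19.119
G1 X3.217 Y16.811
G1 X0.015 Y9.094
G1 X4.052 Y1.779
G1 X12.288 Y0.375
G1 X18.521 Y5.938
G1 X18.057 Y14.280
M2 ; end

The solid is a regular 7-sided prism (a cylinder approximated with 7 flat sides), circumscribed radius ≈ 9.63 mm, height ≈ 23.3 mm. Slicing at Δz = 5.831 mm — 4 equal slices spanning the solid's height, so layer i sits at z = i·h/4 — gives 4 non-empty perimeters. Each is a 7-segment closed polygon; G0 lifts to the layer z and rapids to the start vertex, then G1 traces the edges.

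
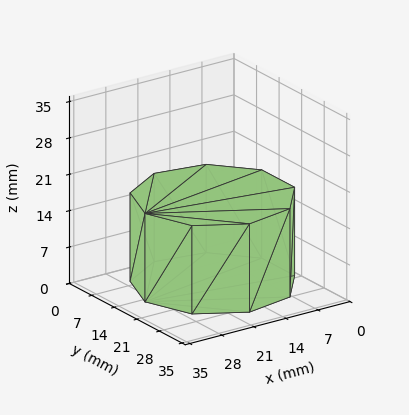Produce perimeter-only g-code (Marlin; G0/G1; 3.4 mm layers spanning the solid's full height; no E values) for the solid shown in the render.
Reading the render: the shape is a regular 9-sided prism (a cylinder approximated with 9 flat sides), circumscribed radius ≈ 15 mm, height ≈ 17 mm (dimensions read to the nearest mm from the axis ticks). For the g-code, the solid's height is divided into equal slices at the stated Δz and each level perimeter traced with G1 moves after a G0 lift.

; perimeter-only toolpath
G21 ; units = mm
G90 ; absolute positioning
G28 ; home
; layer 1
G0 Z3.4
G0 X30.0 Y15.0
G1 X26.5 Y24.6
G1 X17.6 Y29.8
G1 X7.5 Y28.0
G1 X0.9 Y20.1
G1 X0.9 Y9.9
G1 X7.5 Y2.0
G1 X17.6 Y0.2
G1 X26.5 Y5.4
G1 X30.0 Y15.0
; layer 2
G0 Z6.8
G0 X30.0 Y15.0
G1 X26.5 Y24.6
G1 X17.6 Y29.8
G1 X7.5 Y28.0
G1 X0.9 Y20.1
G1 X0.9 Y9.9
G1 X7.5 Y2.0
G1 X17.6 Y0.2
G1 X26.5 Y5.4
G1 X30.0 Y15.0
; layer 3
G0 Z10.2
G0 X30.0 Y15.0
G1 X26.5 Y24.6
G1 X17.6 Y29.8
G1 X7.5 Y28.0
G1 X0.9 Y20.1
G1 X0.9 Y9.9
G1 X7.5 Y2.0
G1 X17.6 Y0.2
G1 X26.5 Y5.4
G1 X30.0 Y15.0
; layer 4
G0 Z13.6
G0 X30.0 Y15.0
G1 X26.5 Y24.6
G1 X17.6 Y29.8
G1 X7.5 Y28.0
G1 X0.9 Y20.1
G1 X0.9 Y9.9
G1 X7.5 Y2.0
G1 X17.6 Y0.2
G1 X26.5 Y5.4
G1 X30.0 Y15.0
; layer 5
G0 Z17.0
G0 X30.0 Y15.0
G1 X26.5 Y24.6
G1 X17.6 Y29.8
G1 X7.5 Y28.0
G1 X0.9 Y20.1
G1 X0.9 Y9.9
G1 X7.5 Y2.0
G1 X17.6 Y0.2
G1 X26.5 Y5.4
G1 X30.0 Y15.0
M2 ; end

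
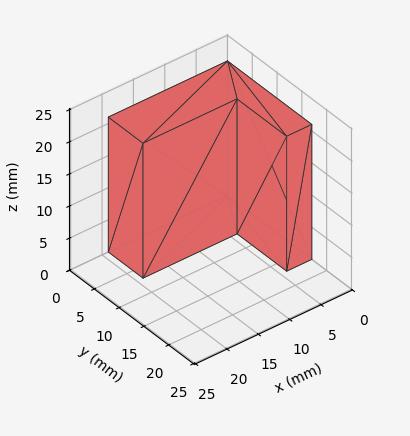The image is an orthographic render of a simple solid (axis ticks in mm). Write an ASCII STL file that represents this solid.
Reading the render: the shape is an L-shaped prism: outer 19 × 17 mm, arm thicknesses ≈ 7 mm (horizontal) and 4 mm (vertical), extruded 21 mm in z (dimensions read to the nearest mm from the axis ticks). For the STL, each face is triangulated and given an outward normal.

solid part
  facet normal 0.0000 0.0000 -1.0000
    outer loop
      vertex 19.0 7.0 0.0
      vertex 19.0 0.0 0.0
      vertex 0.0 0.0 0.0
    endloop
  endfacet
  facet normal 0.0000 0.0000 -1.0000
    outer loop
      vertex 4.0 7.0 0.0
      vertex 19.0 7.0 0.0
      vertex 0.0 0.0 0.0
    endloop
  endfacet
  facet normal 0.0000 0.0000 -1.0000
    outer loop
      vertex 4.0 17.0 0.0
      vertex 4.0 7.0 0.0
      vertex 0.0 0.0 0.0
    endloop
  endfacet
  facet normal 0.0000 0.0000 -1.0000
    outer loop
      vertex 0.0 17.0 0.0
      vertex 4.0 17.0 0.0
      vertex 0.0 0.0 0.0
    endloop
  endfacet
  facet normal 0.0000 0.0000 1.0000
    outer loop
      vertex 0.0 0.0 21.0
      vertex 19.0 0.0 21.0
      vertex 19.0 7.0 21.0
    endloop
  endfacet
  facet normal 0.0000 0.0000 1.0000
    outer loop
      vertex 0.0 0.0 21.0
      vertex 19.0 7.0 21.0
      vertex 4.0 7.0 21.0
    endloop
  endfacet
  facet normal 0.0000 0.0000 1.0000
    outer loop
      vertex 0.0 0.0 21.0
      vertex 4.0 7.0 21.0
      vertex 4.0 17.0 21.0
    endloop
  endfacet
  facet normal 0.0000 0.0000 1.0000
    outer loop
      vertex 0.0 0.0 21.0
      vertex 4.0 17.0 21.0
      vertex 0.0 17.0 21.0
    endloop
  endfacet
  facet normal 0.0000 -1.0000 0.0000
    outer loop
      vertex 0.0 0.0 0.0
      vertex 19.0 0.0 0.0
      vertex 19.0 0.0 21.0
    endloop
  endfacet
  facet normal 0.0000 -1.0000 0.0000
    outer loop
      vertex 0.0 0.0 0.0
      vertex 19.0 0.0 21.0
      vertex 0.0 0.0 21.0
    endloop
  endfacet
  facet normal 1.0000 0.0000 0.0000
    outer loop
      vertex 19.0 0.0 0.0
      vertex 19.0 7.0 0.0
      vertex 19.0 7.0 21.0
    endloop
  endfacet
  facet normal 1.0000 0.0000 0.0000
    outer loop
      vertex 19.0 0.0 0.0
      vertex 19.0 7.0 21.0
      vertex 19.0 0.0 21.0
    endloop
  endfacet
  facet normal 0.0000 1.0000 0.0000
    outer loop
      vertex 19.0 7.0 0.0
      vertex 4.0 7.0 0.0
      vertex 4.0 7.0 21.0
    endloop
  endfacet
  facet normal 0.0000 1.0000 0.0000
    outer loop
      vertex 19.0 7.0 0.0
      vertex 4.0 7.0 21.0
      vertex 19.0 7.0 21.0
    endloop
  endfacet
  facet normal 1.0000 0.0000 0.0000
    outer loop
      vertex 4.0 7.0 0.0
      vertex 4.0 17.0 0.0
      vertex 4.0 17.0 21.0
    endloop
  endfacet
  facet normal 1.0000 0.0000 0.0000
    outer loop
      vertex 4.0 7.0 0.0
      vertex 4.0 17.0 21.0
      vertex 4.0 7.0 21.0
    endloop
  endfacet
  facet normal 0.0000 1.0000 0.0000
    outer loop
      vertex 4.0 17.0 0.0
      vertex 0.0 17.0 0.0
      vertex 0.0 17.0 21.0
    endloop
  endfacet
  facet normal 0.0000 1.0000 0.0000
    outer loop
      vertex 4.0 17.0 0.0
      vertex 0.0 17.0 21.0
      vertex 4.0 17.0 21.0
    endloop
  endfacet
  facet normal -1.0000 0.0000 0.0000
    outer loop
      vertex 0.0 17.0 0.0
      vertex 0.0 0.0 0.0
      vertex 0.0 0.0 21.0
    endloop
  endfacet
  facet normal -1.0000 0.0000 0.0000
    outer loop
      vertex 0.0 17.0 0.0
      vertex 0.0 0.0 21.0
      vertex 0.0 17.0 21.0
    endloop
  endfacet
endsolid part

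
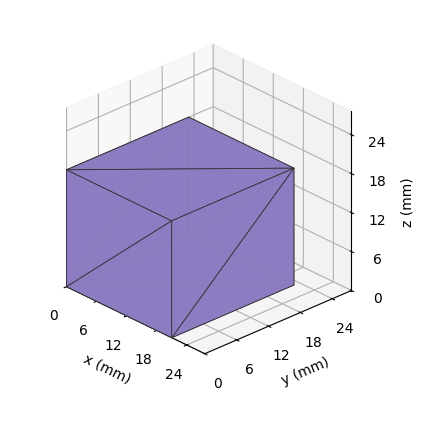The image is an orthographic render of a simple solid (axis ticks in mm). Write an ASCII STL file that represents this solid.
Reading the render: the shape is a rectangular box, roughly 21 × 23 mm footprint and 18 mm tall (dimensions read to the nearest mm from the axis ticks). For the STL, each face is triangulated and given an outward normal.

solid part
  facet normal 0.0000 0.0000 -1.0000
    outer loop
      vertex 21.00 23.00 0.00
      vertex 21.00 0.00 0.00
      vertex 0.00 0.00 0.00
    endloop
  endfacet
  facet normal 0.0000 0.0000 -1.0000
    outer loop
      vertex 0.00 23.00 0.00
      vertex 21.00 23.00 0.00
      vertex 0.00 0.00 0.00
    endloop
  endfacet
  facet normal 0.0000 0.0000 1.0000
    outer loop
      vertex 0.00 0.00 18.00
      vertex 21.00 0.00 18.00
      vertex 21.00 23.00 18.00
    endloop
  endfacet
  facet normal 0.0000 0.0000 1.0000
    outer loop
      vertex 0.00 0.00 18.00
      vertex 21.00 23.00 18.00
      vertex 0.00 23.00 18.00
    endloop
  endfacet
  facet normal 0.0000 -1.0000 0.0000
    outer loop
      vertex 0.00 0.00 0.00
      vertex 21.00 0.00 0.00
      vertex 21.00 0.00 18.00
    endloop
  endfacet
  facet normal 0.0000 -1.0000 0.0000
    outer loop
      vertex 0.00 0.00 0.00
      vertex 21.00 0.00 18.00
      vertex 0.00 0.00 18.00
    endloop
  endfacet
  facet normal 0.0000 1.0000 0.0000
    outer loop
      vertex 21.00 23.00 18.00
      vertex 21.00 23.00 0.00
      vertex 0.00 23.00 0.00
    endloop
  endfacet
  facet normal 0.0000 1.0000 0.0000
    outer loop
      vertex 0.00 23.00 18.00
      vertex 21.00 23.00 18.00
      vertex 0.00 23.00 0.00
    endloop
  endfacet
  facet normal -1.0000 0.0000 0.0000
    outer loop
      vertex 0.00 23.00 18.00
      vertex 0.00 23.00 0.00
      vertex 0.00 0.00 0.00
    endloop
  endfacet
  facet normal -1.0000 0.0000 0.0000
    outer loop
      vertex 0.00 0.00 18.00
      vertex 0.00 23.00 18.00
      vertex 0.00 0.00 0.00
    endloop
  endfacet
  facet normal 1.0000 0.0000 0.0000
    outer loop
      vertex 21.00 0.00 0.00
      vertex 21.00 23.00 0.00
      vertex 21.00 23.00 18.00
    endloop
  endfacet
  facet normal 1.0000 0.0000 0.0000
    outer loop
      vertex 21.00 0.00 0.00
      vertex 21.00 23.00 18.00
      vertex 21.00 0.00 18.00
    endloop
  endfacet
endsolid part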